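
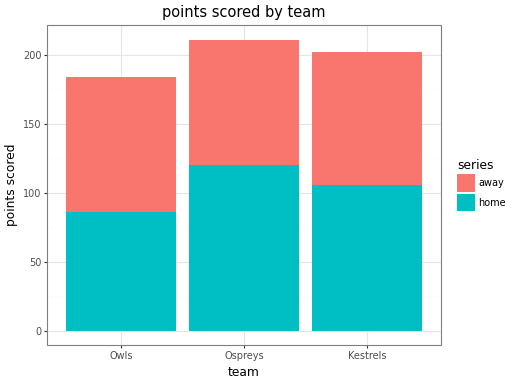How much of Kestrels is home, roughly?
≈ 100

home top ≈ 100, bottom ≈ 0; segment ≈ 100.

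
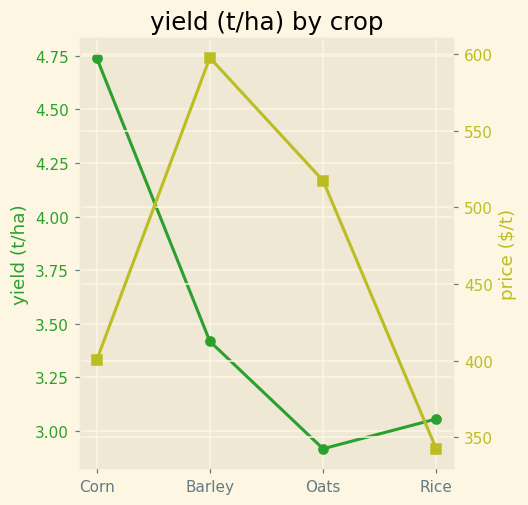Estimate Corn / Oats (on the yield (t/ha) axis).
Corn ≈ 4.8, Oats ≈ 3.0; 4.8/3.0 ≈ 1.6.

≈ 1.6×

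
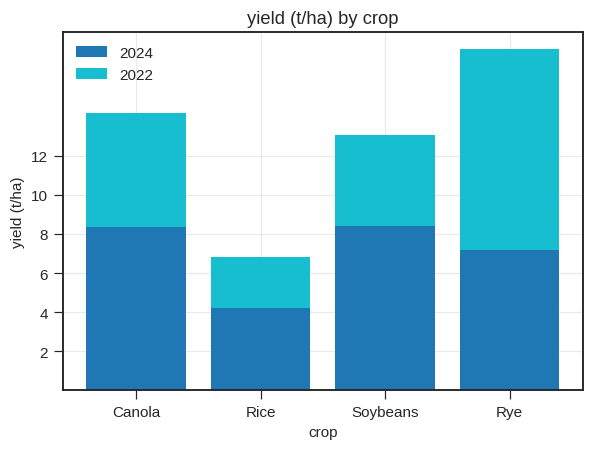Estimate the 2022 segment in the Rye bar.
≈ 10

2022 top ≈ 18, bottom ≈ 8; segment ≈ 10.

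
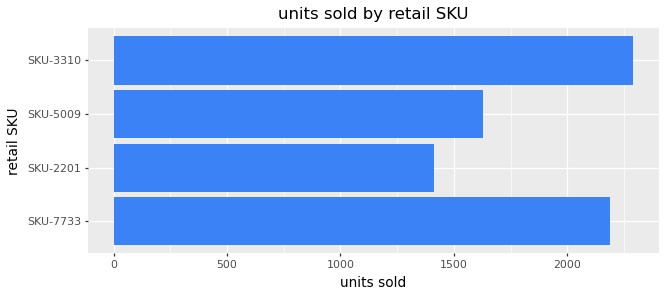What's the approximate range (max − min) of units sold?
≈ 800

Max SKU-3310 ≈ 2200, min SKU-2201 ≈ 1400; range ≈ 800.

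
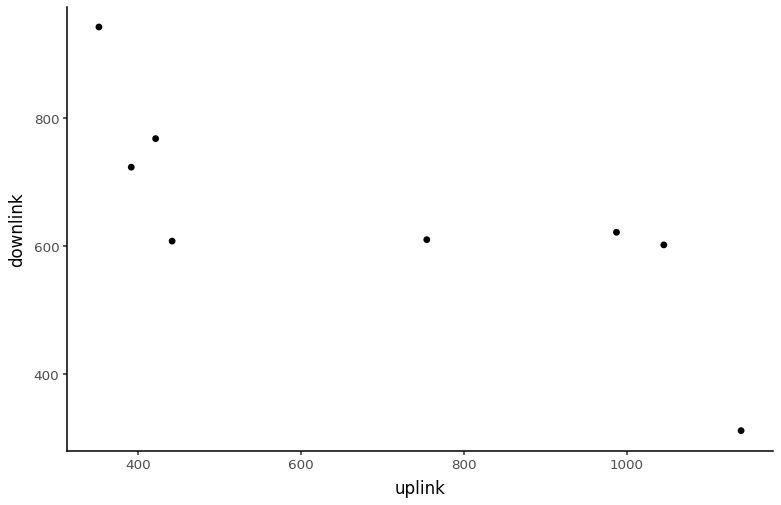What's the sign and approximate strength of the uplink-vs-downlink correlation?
Points are negatively correlated; strong (|r| ≈ 0.8).

negative, strong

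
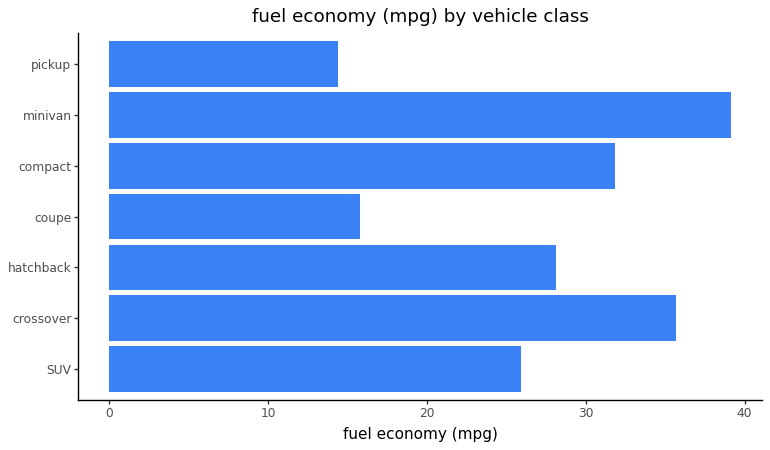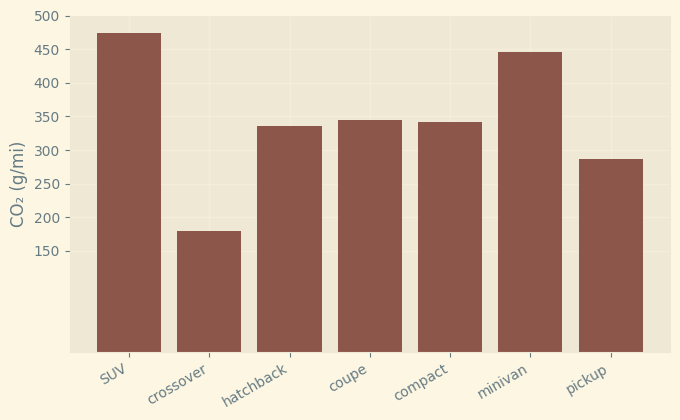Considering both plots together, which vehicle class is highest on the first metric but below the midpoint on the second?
crossover

Chart 2 median CO₂ (g/mi) ≈ 350; below-median vehicle classes: crossover, hatchback, pickup. Among those, crossover has the highest fuel economy (mpg) (≈ 35).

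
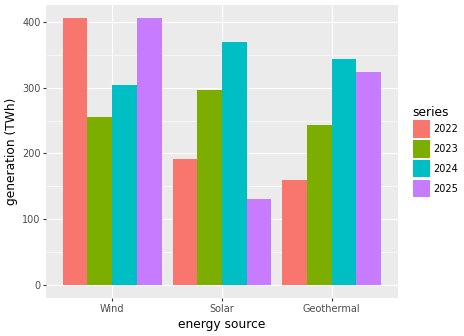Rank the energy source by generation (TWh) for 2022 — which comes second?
Top 3 for 2022: Wind ≈ 400, Solar ≈ 200, Geothermal ≈ 150.

Solar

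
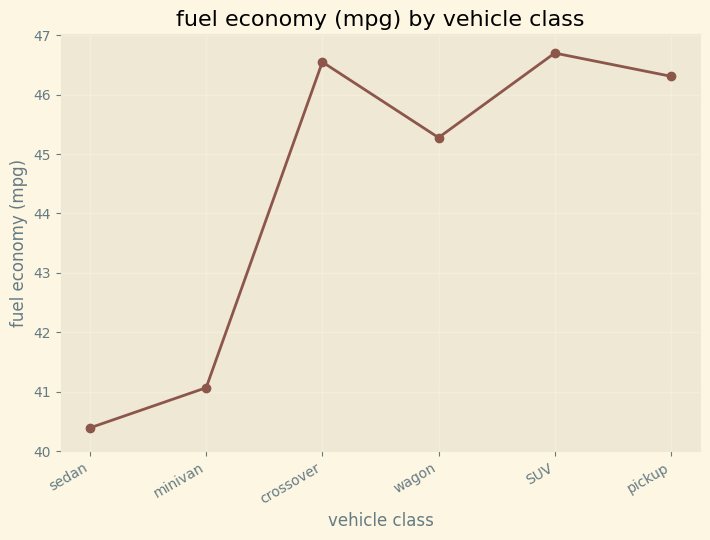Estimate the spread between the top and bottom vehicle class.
Max SUV ≈ 47, min sedan ≈ 40; range ≈ 7.

≈ 7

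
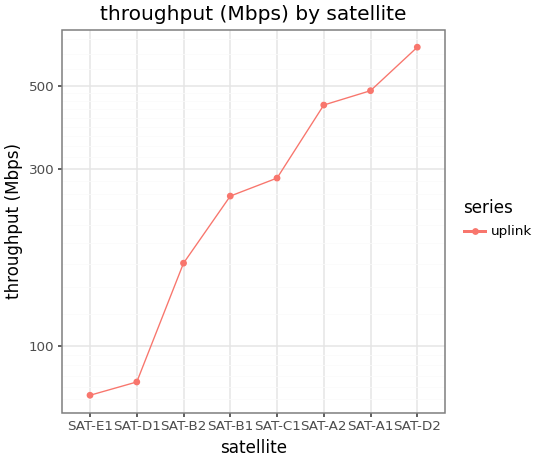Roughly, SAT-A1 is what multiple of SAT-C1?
≈ 1.67×

SAT-A1 ≈ 500, SAT-C1 ≈ 300; 500/300 ≈ 1.67.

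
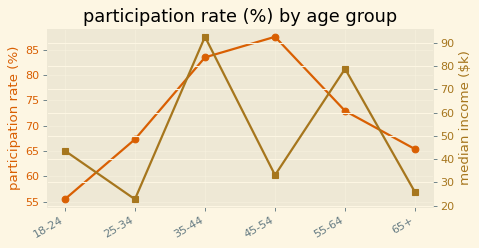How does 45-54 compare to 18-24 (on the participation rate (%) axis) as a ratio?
≈ 1.64×

45-54 ≈ 90, 18-24 ≈ 55; 90/55 ≈ 1.64.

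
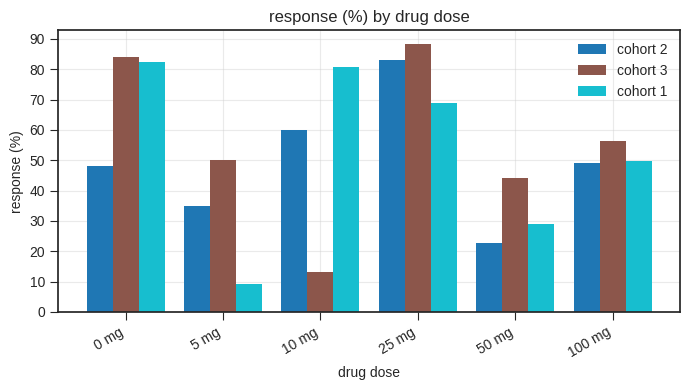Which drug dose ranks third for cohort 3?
Top 4 for cohort 3: 25 mg ≈ 90, 0 mg ≈ 80, 100 mg ≈ 60, 5 mg ≈ 50.

100 mg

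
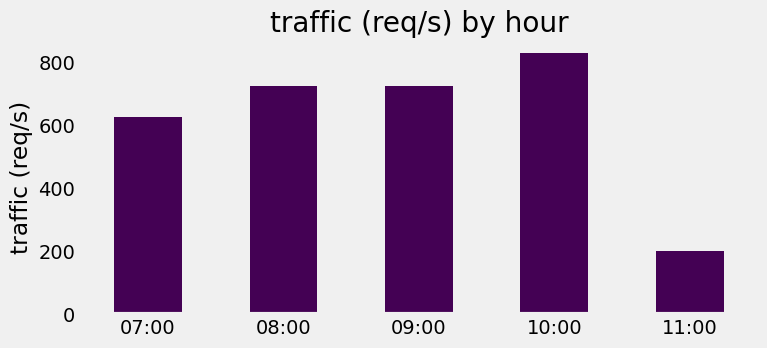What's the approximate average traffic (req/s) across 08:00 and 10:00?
(700 + 800) / 2 ≈ 750.

≈ 750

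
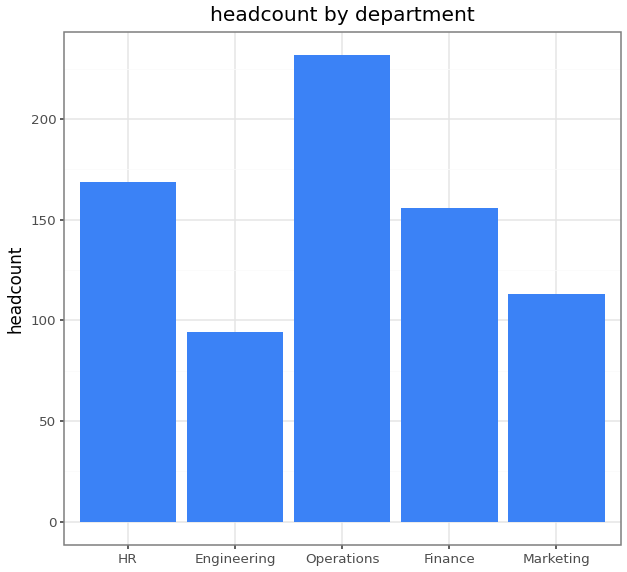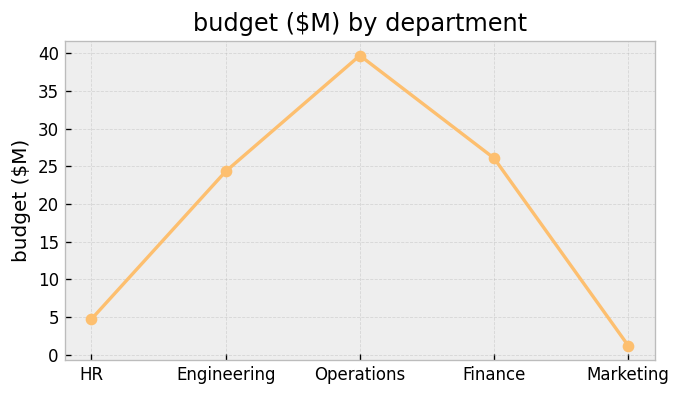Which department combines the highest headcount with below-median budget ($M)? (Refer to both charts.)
HR

Chart 2 median budget ($M) ≈ 25; below-median departments: HR, Marketing. Among those, HR has the highest headcount (≈ 175).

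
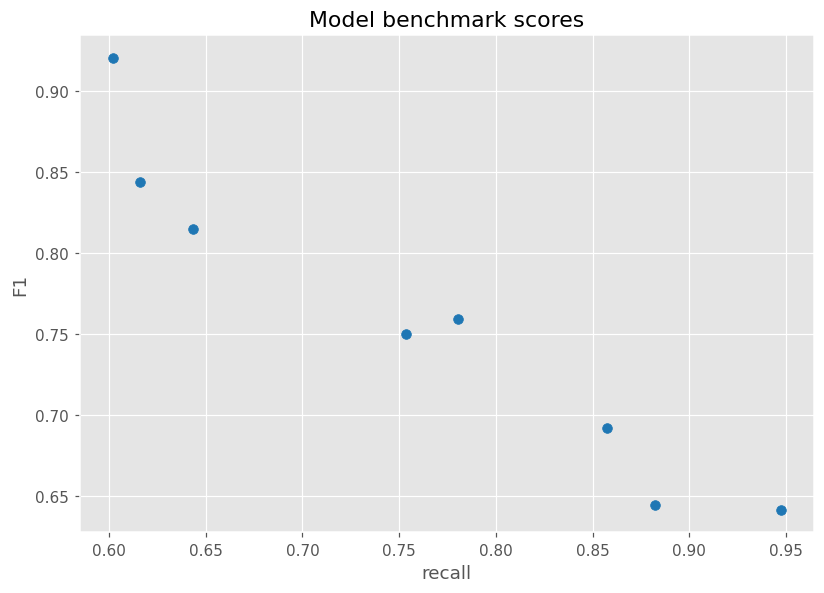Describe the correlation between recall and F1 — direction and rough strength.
negative, strong

Points are negatively correlated; strong (|r| ≈ 1.0).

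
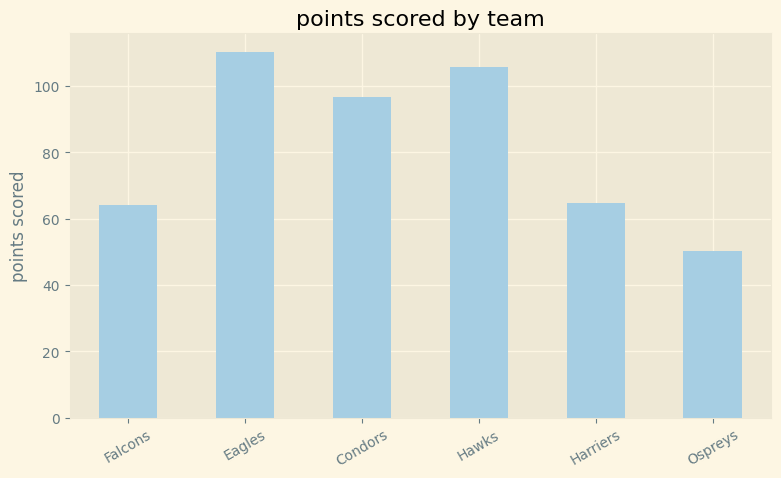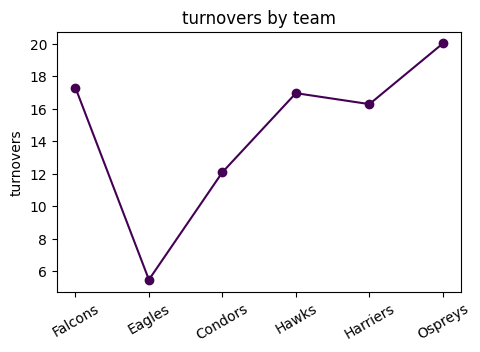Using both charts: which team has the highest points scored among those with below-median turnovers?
Eagles

Chart 2 median turnovers ≈ 16; below-median teams: Eagles, Condors, Harriers. Among those, Eagles has the highest points scored (≈ 120).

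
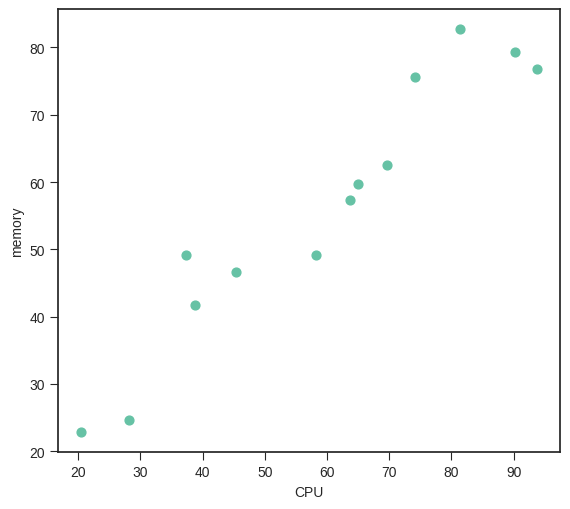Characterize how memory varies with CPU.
positive, strong

Points are positively correlated; strong (|r| ≈ 1.0).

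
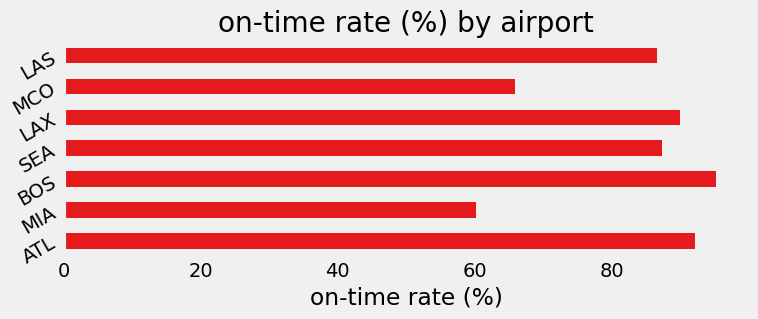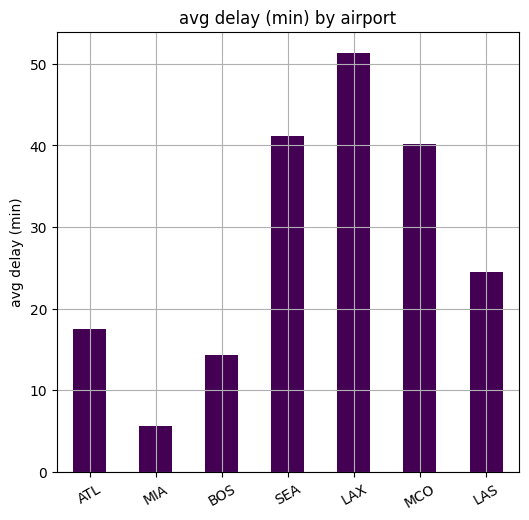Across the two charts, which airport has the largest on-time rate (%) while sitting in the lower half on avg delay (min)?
Chart 2 median avg delay (min) ≈ 25; below-median airports: ATL, MIA, BOS. Among those, BOS has the highest on-time rate (%) (≈ 100).

BOS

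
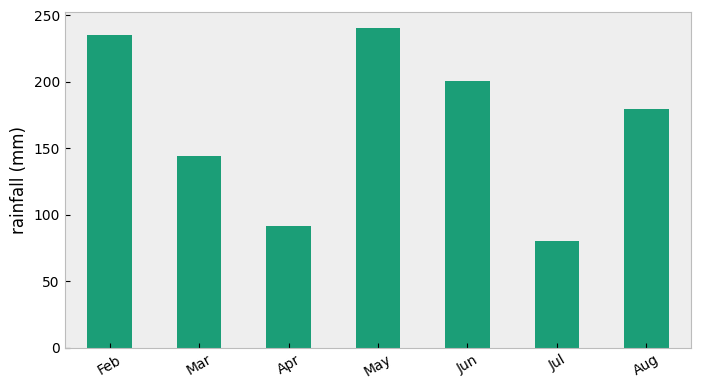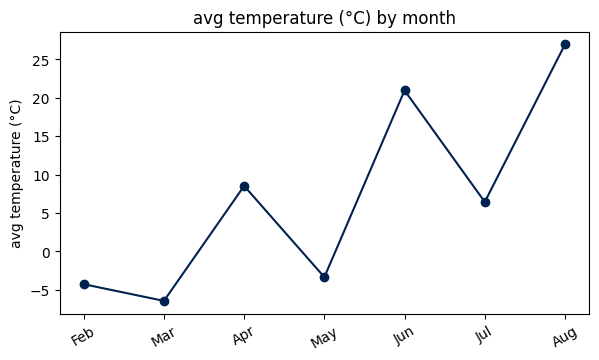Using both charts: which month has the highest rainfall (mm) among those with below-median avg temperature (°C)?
May

Chart 2 median avg temperature (°C) ≈ 5; below-median months: Feb, Mar, May. Among those, May has the highest rainfall (mm) (≈ 250).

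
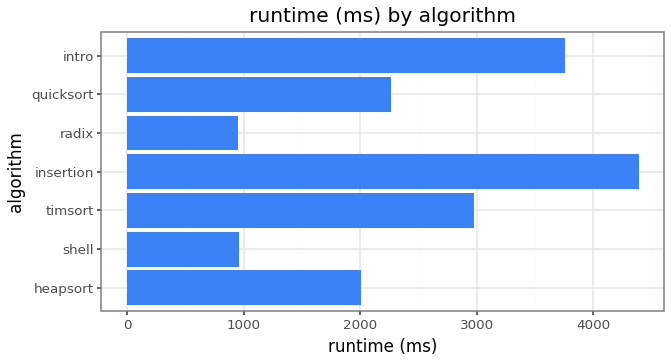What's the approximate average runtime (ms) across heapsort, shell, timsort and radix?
(2000 + 1000 + 3000 + 1000) / 4 ≈ 1750.

≈ 1750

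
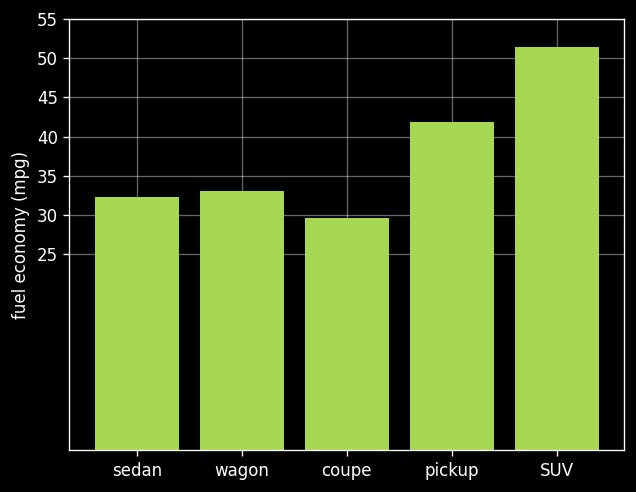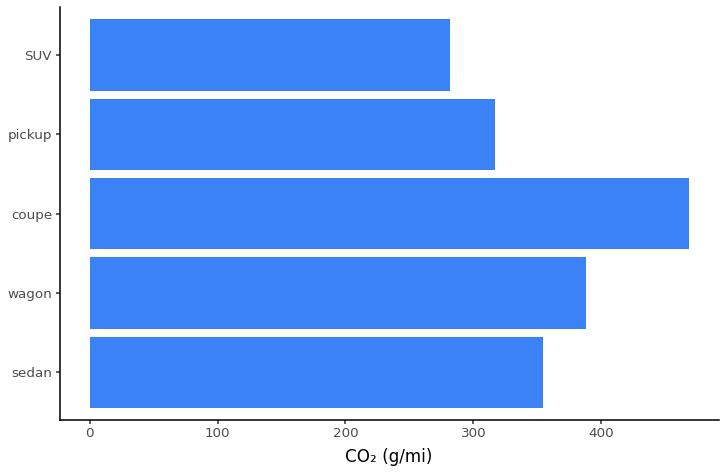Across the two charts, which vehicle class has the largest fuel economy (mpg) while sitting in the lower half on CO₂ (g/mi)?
SUV

Chart 2 median CO₂ (g/mi) ≈ 350; below-median vehicle classes: pickup, SUV. Among those, SUV has the highest fuel economy (mpg) (≈ 50).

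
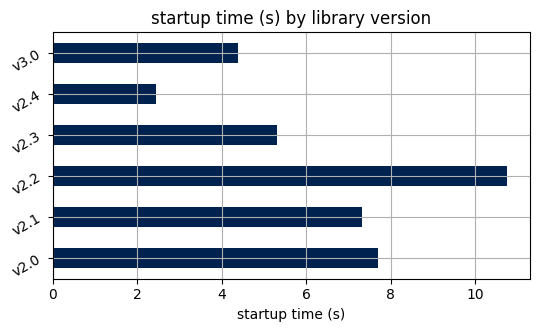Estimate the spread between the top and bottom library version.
Max v2.2 ≈ 11, min v2.4 ≈ 2; range ≈ 9.

≈ 9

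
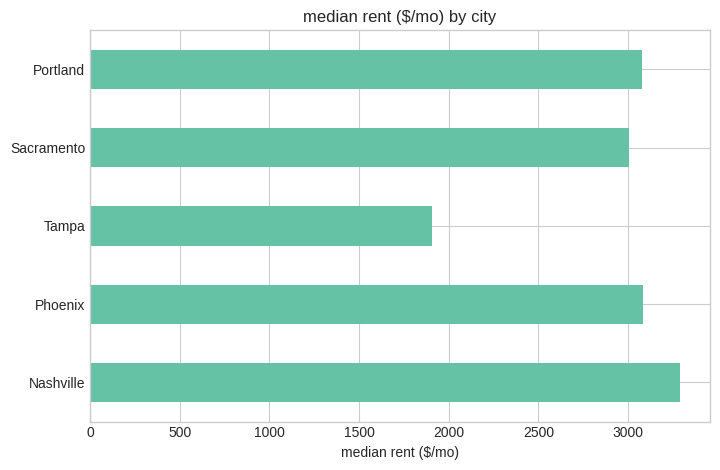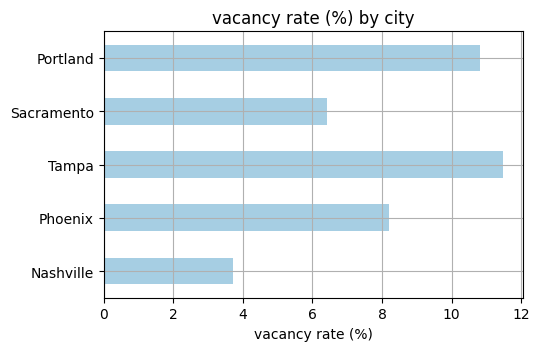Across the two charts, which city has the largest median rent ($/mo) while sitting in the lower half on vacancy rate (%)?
Chart 2 median vacancy rate (%) ≈ 8; below-median cities: Nashville, Sacramento. Among those, Nashville has the highest median rent ($/mo) (≈ 3500).

Nashville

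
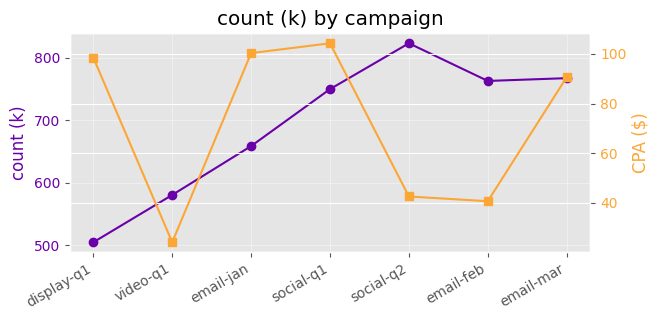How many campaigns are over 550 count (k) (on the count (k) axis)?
Above 550: video-q1, email-jan, social-q1, social-q2, email-feb, email-mar.

6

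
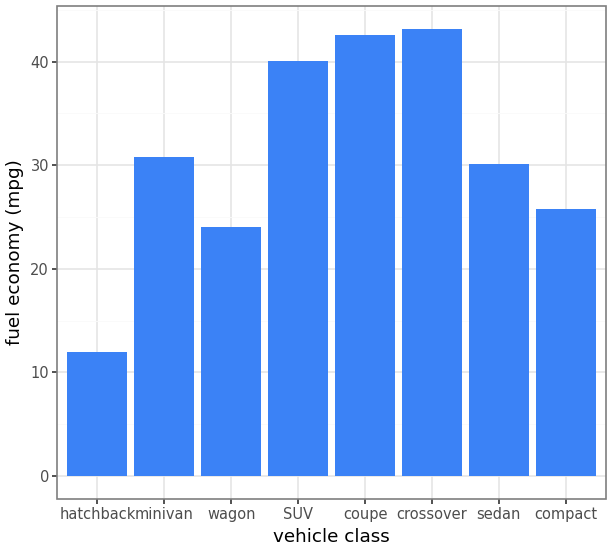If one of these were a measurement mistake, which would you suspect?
hatchback

hatchback ≈ 10; the rest sit between ≈ 25 and ≈ 45.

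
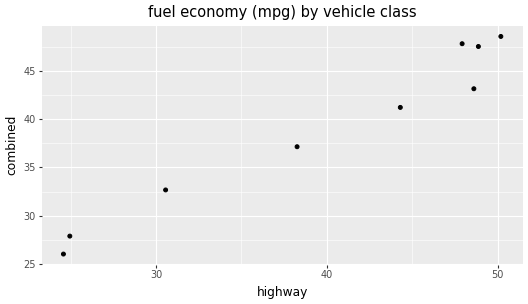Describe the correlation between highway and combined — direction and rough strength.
Points are positively correlated; strong (|r| ≈ 1.0).

positive, strong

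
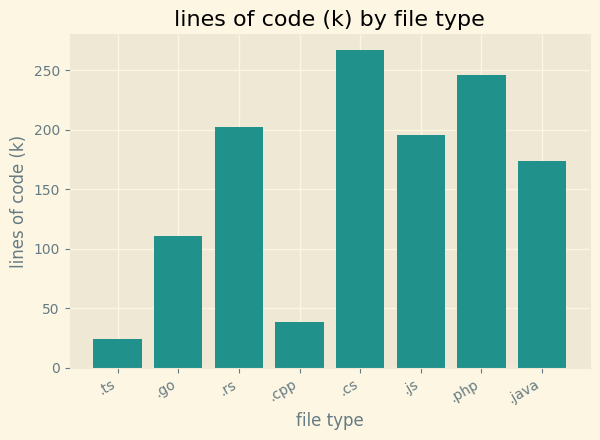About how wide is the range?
≈ 250

Max .cs ≈ 275, min .ts ≈ 25; range ≈ 250.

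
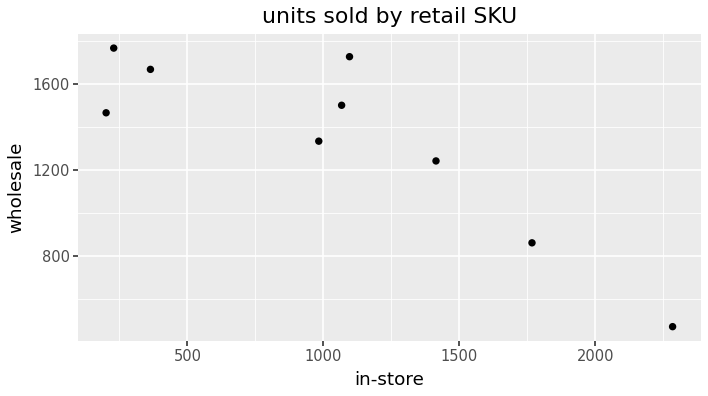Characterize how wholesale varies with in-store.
Points are negatively correlated; strong (|r| ≈ 0.9).

negative, strong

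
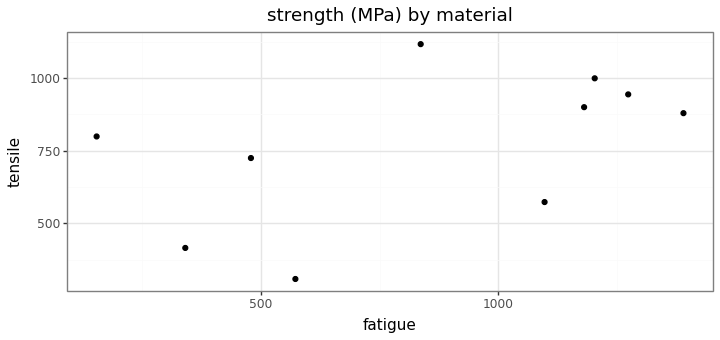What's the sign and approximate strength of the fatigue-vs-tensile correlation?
Points are positively correlated; moderate (|r| ≈ 0.5).

positive, moderate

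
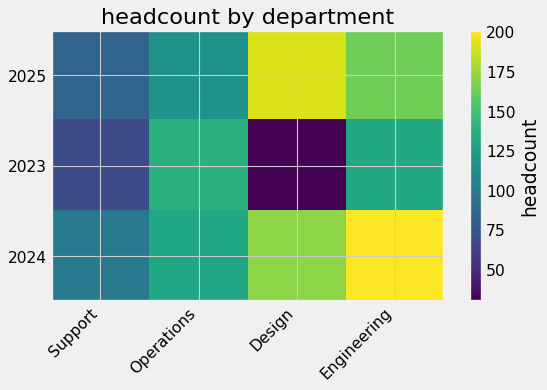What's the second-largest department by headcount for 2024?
Top 3 for 2024: Engineering ≈ 200, Design ≈ 180, Operations ≈ 140.

Design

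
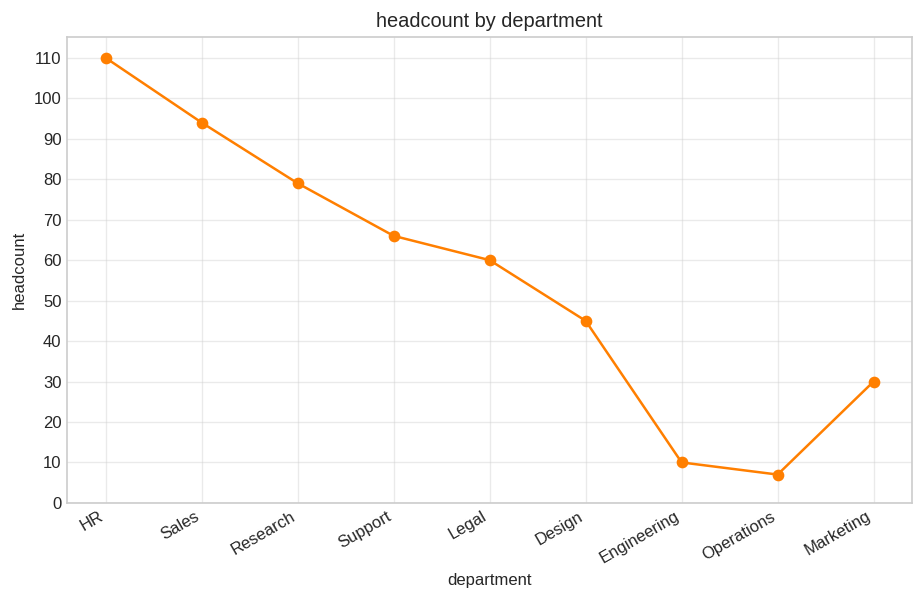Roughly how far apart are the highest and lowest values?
≈ 100

Max HR ≈ 110, min Operations ≈ 10; range ≈ 100.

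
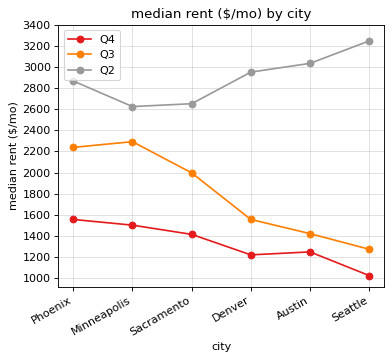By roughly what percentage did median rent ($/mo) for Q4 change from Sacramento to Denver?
Sacramento ≈ 1400, Denver ≈ 1200; (1200 − 1400) / 1400 ≈ -14.3%.

≈ -14.3%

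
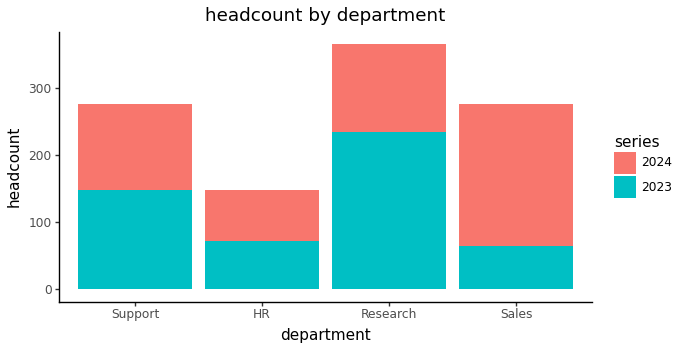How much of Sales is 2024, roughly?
2024 top ≈ 300, bottom ≈ 50; segment ≈ 250.

≈ 250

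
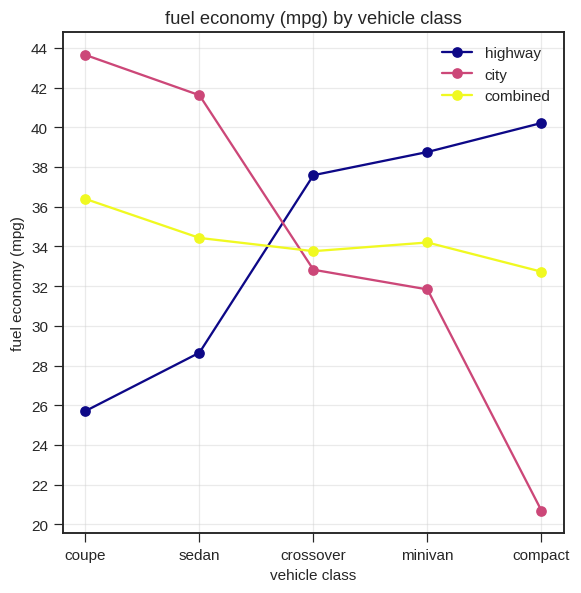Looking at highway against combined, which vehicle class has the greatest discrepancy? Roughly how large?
coupe: highway ≈ 26, combined ≈ 36 → gap ≈ 10. Next-largest (compact) is only ≈ 8.

coupe, ≈ 10 mpg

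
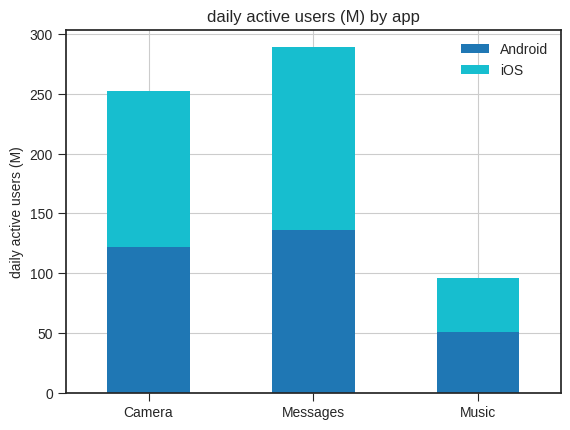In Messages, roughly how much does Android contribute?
≈ 125

Android top ≈ 125, bottom ≈ 0; segment ≈ 125.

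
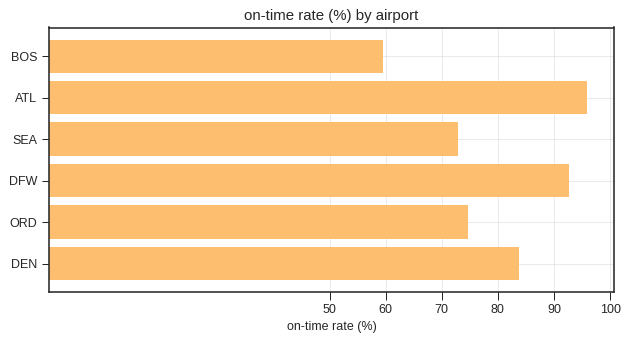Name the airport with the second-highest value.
Top 3: ATL ≈ 100, DFW ≈ 90, DEN ≈ 80.

DFW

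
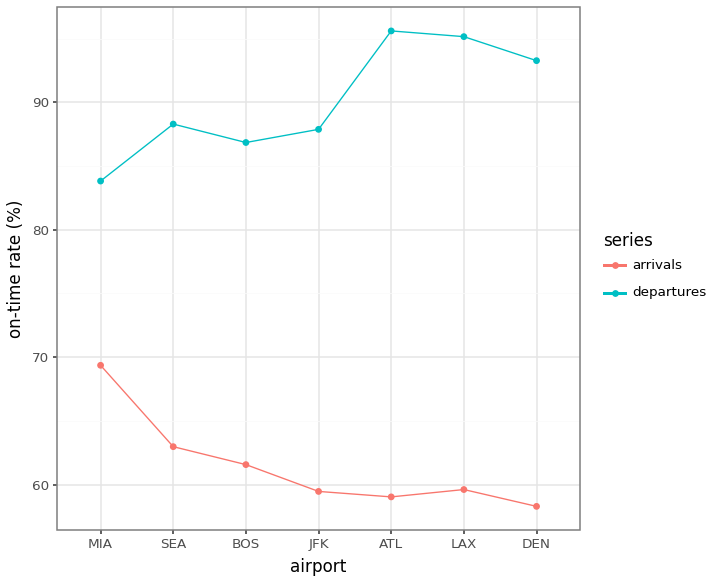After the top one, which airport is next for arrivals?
SEA

Top 3 for arrivals: MIA ≈ 70, SEA ≈ 65, BOS ≈ 60.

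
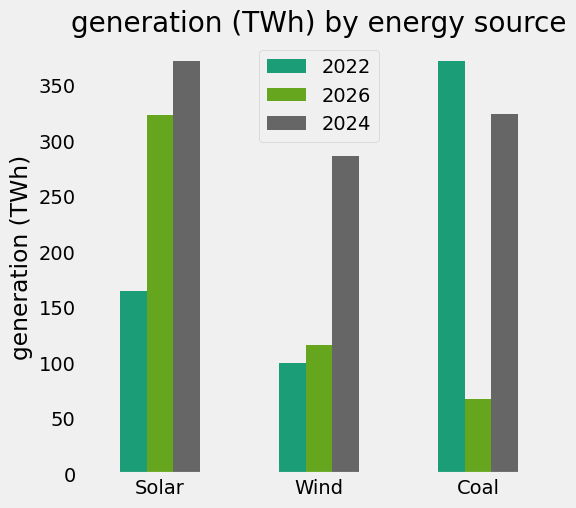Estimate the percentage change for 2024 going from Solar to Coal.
Solar ≈ 350, Coal ≈ 300; (300 − 350) / 350 ≈ -14.3%.

≈ -14.3%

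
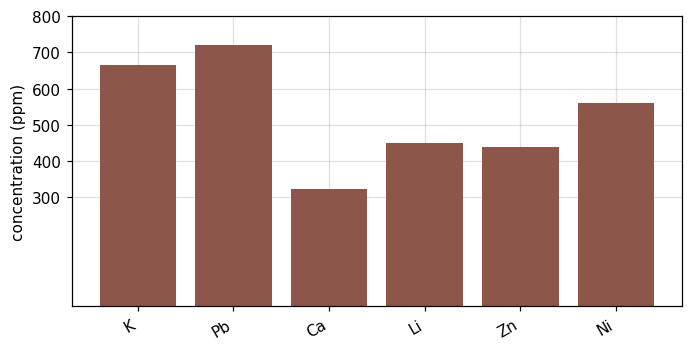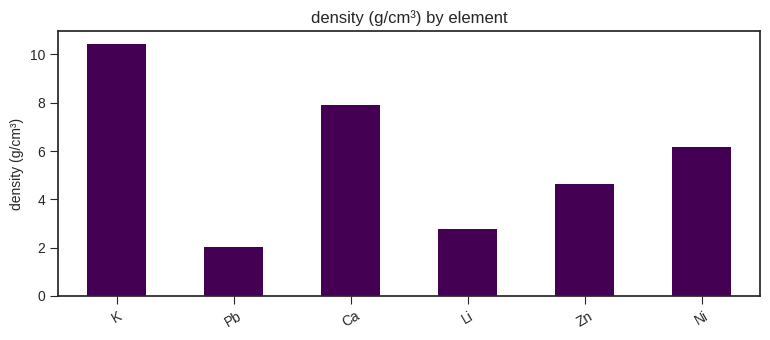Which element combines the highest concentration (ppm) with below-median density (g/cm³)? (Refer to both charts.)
Chart 2 median density (g/cm³) ≈ 5; below-median elements: Pb, Li, Zn. Among those, Pb has the highest concentration (ppm) (≈ 700).

Pb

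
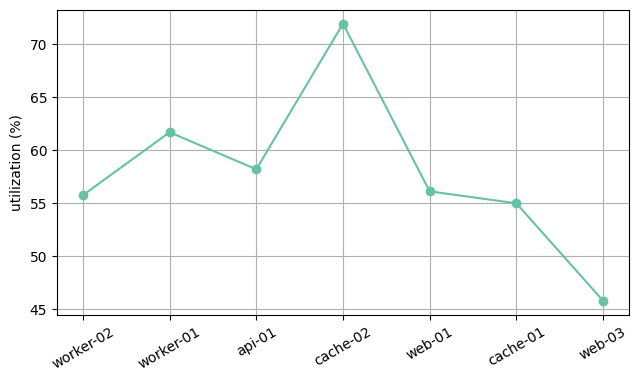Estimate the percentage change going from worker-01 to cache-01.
worker-01 ≈ 60, cache-01 ≈ 55; (55 − 60) / 60 ≈ -8.3%.

≈ -8.3%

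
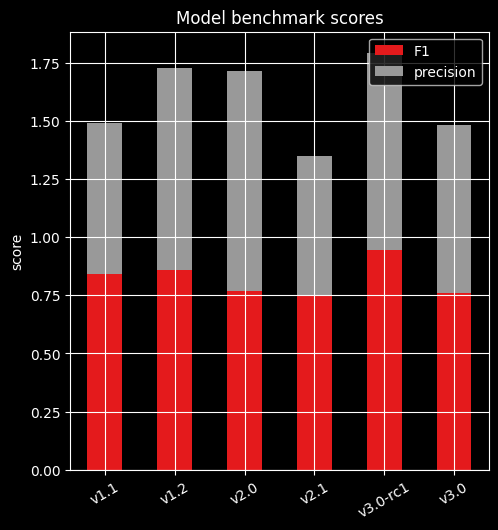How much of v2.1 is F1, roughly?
F1 top ≈ 0.8, bottom ≈ 0.0; segment ≈ 0.8.

≈ 0.8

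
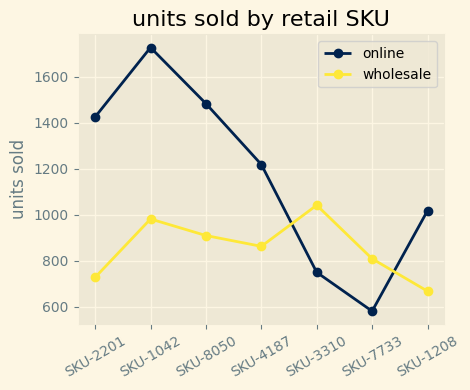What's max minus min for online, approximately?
≈ 1100

Max SKU-1042 ≈ 1700, min SKU-7733 ≈ 600; range ≈ 1100.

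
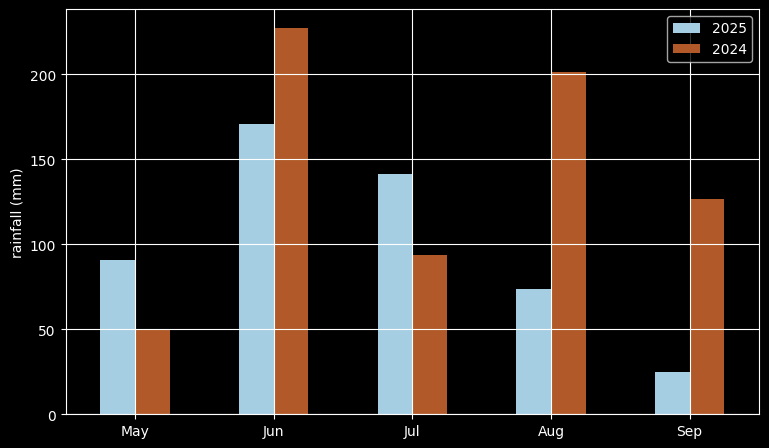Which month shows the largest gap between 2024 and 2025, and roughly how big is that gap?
Aug, ≈ 120 mm

Aug: 2024 ≈ 200, 2025 ≈ 80 → gap ≈ 120. Next-largest (Sep) is only ≈ 100.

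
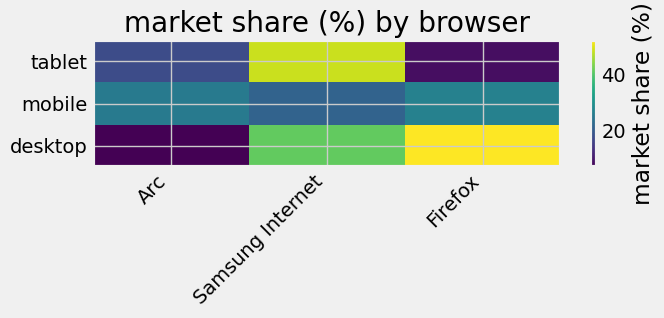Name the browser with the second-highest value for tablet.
Arc

Top 3 for tablet: Samsung Internet ≈ 50, Arc ≈ 20, Firefox ≈ 10.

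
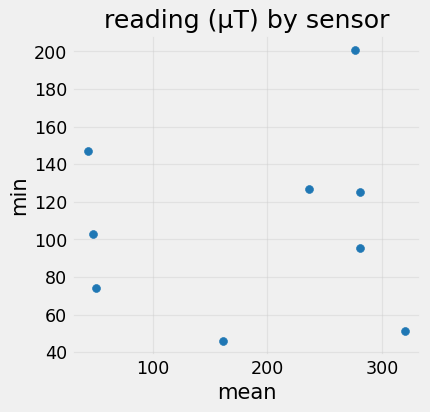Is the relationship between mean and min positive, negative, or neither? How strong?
no clear correlation

Points are roughly uncorrelated; weak (|r| ≈ 0.1).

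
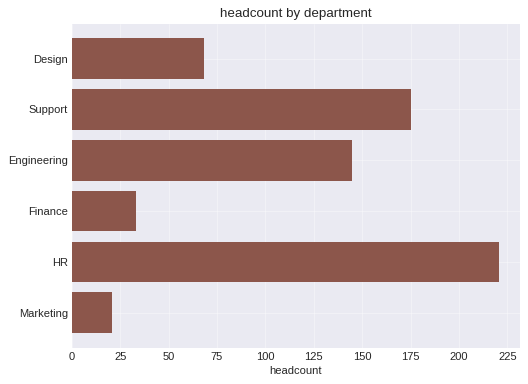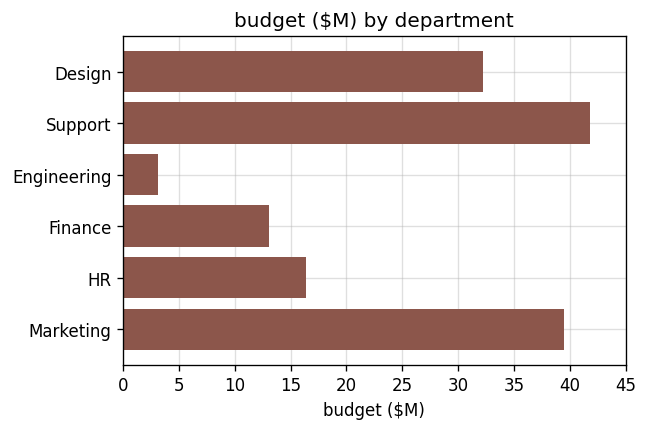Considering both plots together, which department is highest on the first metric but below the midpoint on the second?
HR

Chart 2 median budget ($M) ≈ 25; below-median departments: Engineering, Finance, HR. Among those, HR has the highest headcount (≈ 225).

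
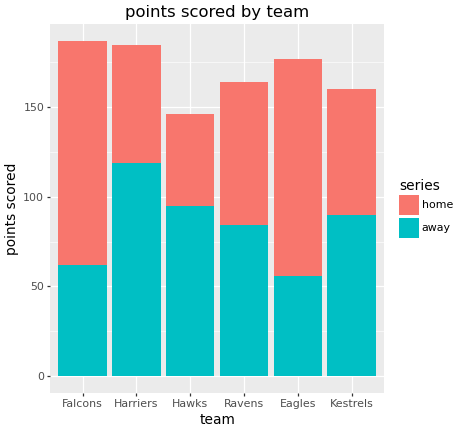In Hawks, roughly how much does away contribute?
≈ 100

away top ≈ 100, bottom ≈ 0; segment ≈ 100.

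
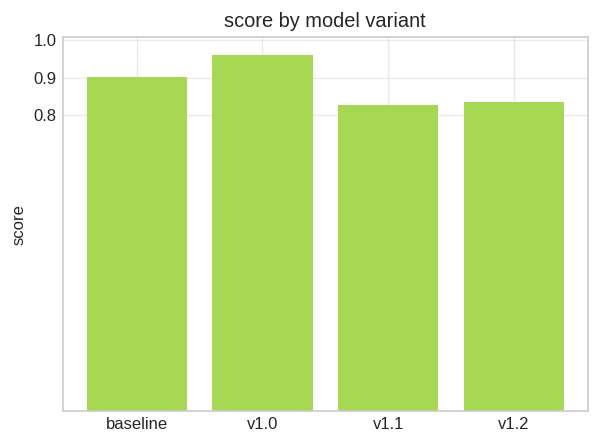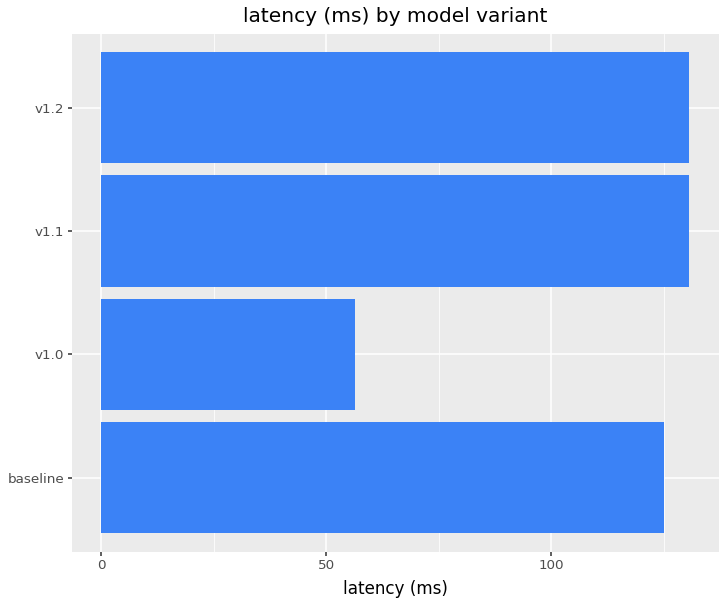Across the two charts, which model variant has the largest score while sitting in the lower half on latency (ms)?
v1.0

Chart 2 median latency (ms) ≈ 120; below-median model variants: baseline, v1.0. Among those, v1.0 has the highest score (≈ 1).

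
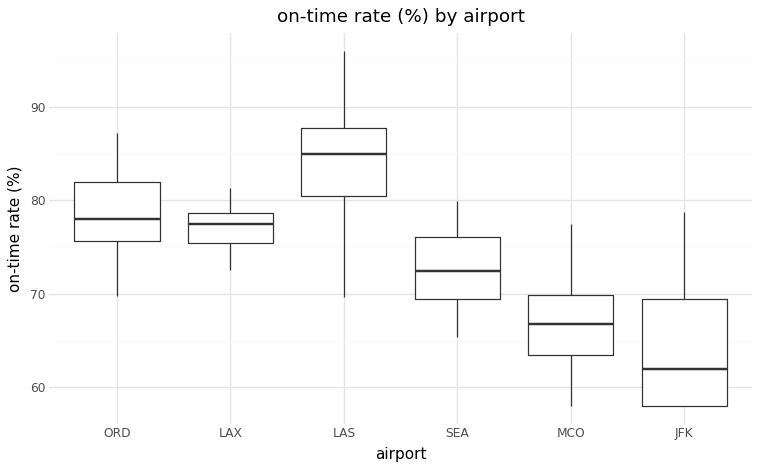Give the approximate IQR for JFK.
Q3 ≈ 70, Q1 ≈ 58; IQR ≈ 12.

≈ 12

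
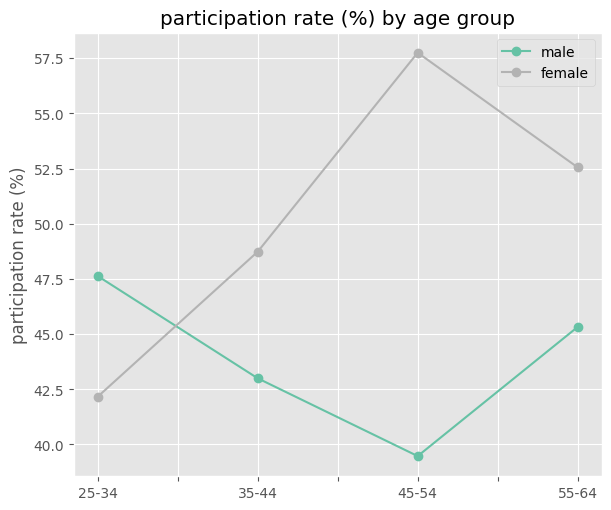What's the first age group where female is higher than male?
35-44

25-34: female ≈ 42 vs male ≈ 48 (not yet); 35-44: female ≈ 48 vs male ≈ 42 (first crossover).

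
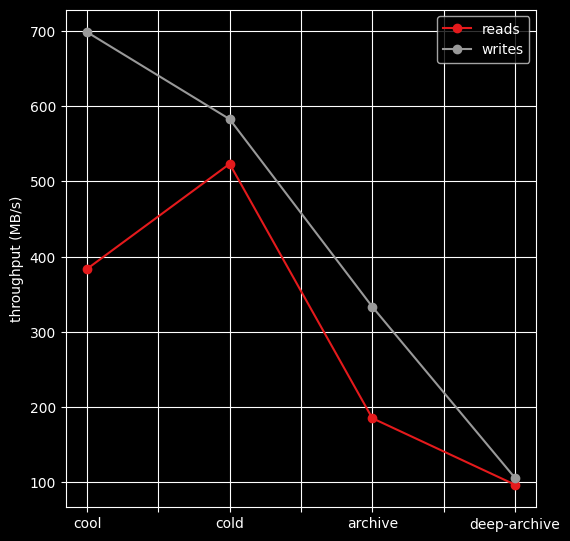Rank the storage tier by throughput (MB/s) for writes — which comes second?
cold

Top 3 for writes: cool ≈ 700, cold ≈ 600, archive ≈ 300.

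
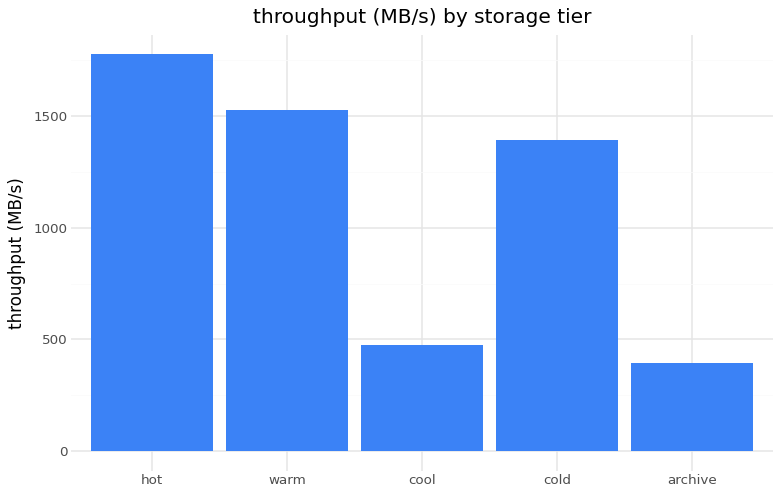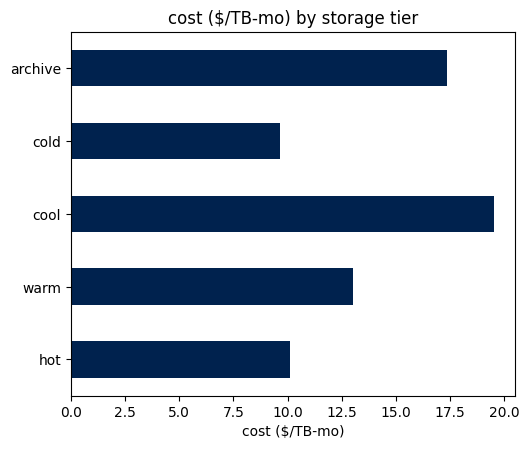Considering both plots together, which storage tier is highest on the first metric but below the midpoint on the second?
Chart 2 median cost ($/TB-mo) ≈ 14; below-median storage tiers: hot, cold. Among those, hot has the highest throughput (MB/s) (≈ 1800).

hot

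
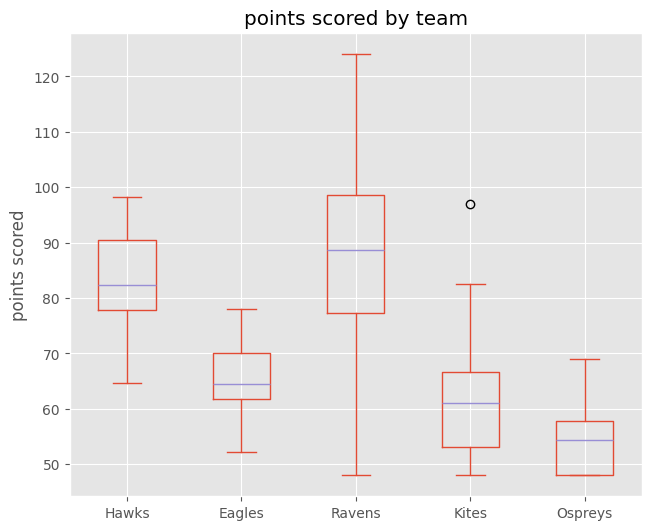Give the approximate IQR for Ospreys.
Q3 ≈ 60, Q1 ≈ 50; IQR ≈ 10.

≈ 10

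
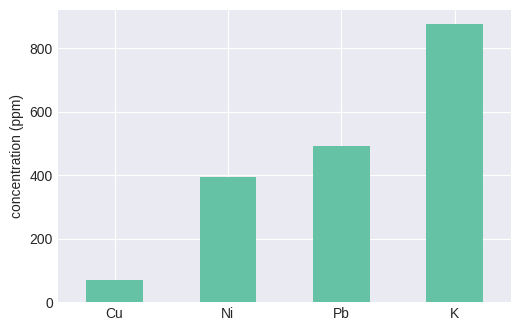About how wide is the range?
Max K ≈ 900, min Cu ≈ 100; range ≈ 800.

≈ 800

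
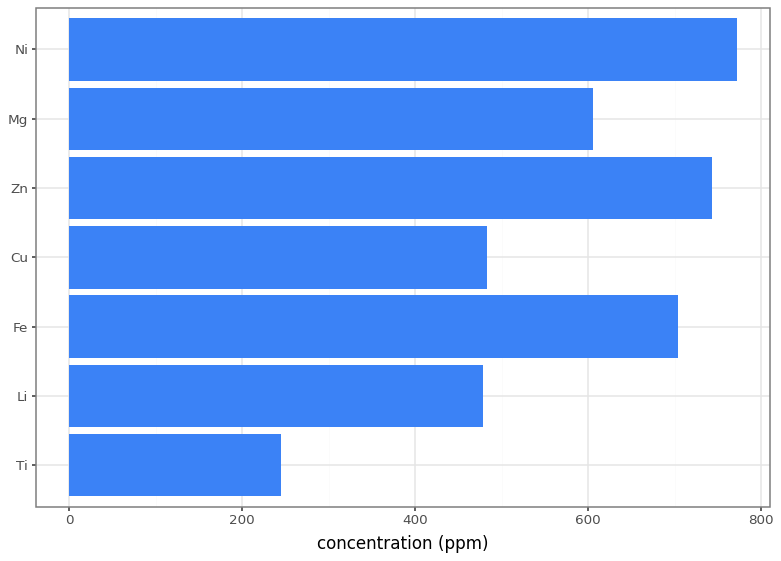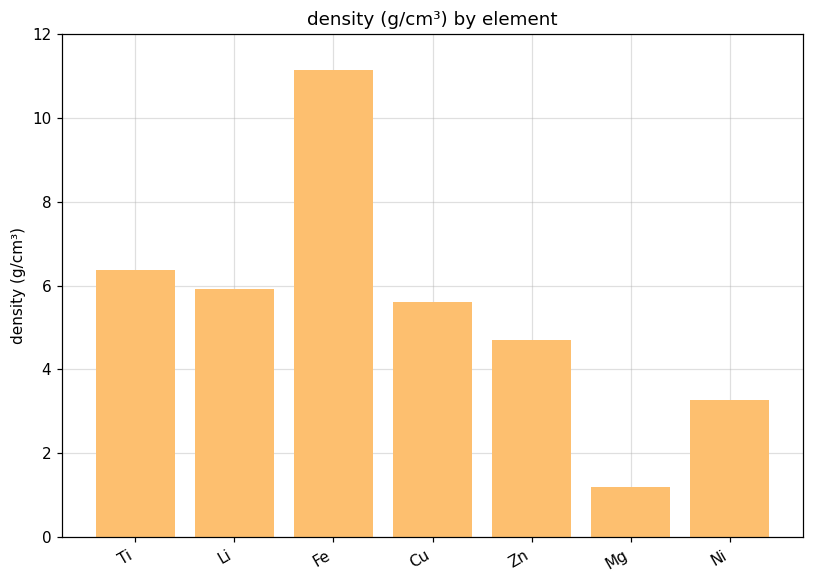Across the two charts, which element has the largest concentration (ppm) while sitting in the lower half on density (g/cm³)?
Ni

Chart 2 median density (g/cm³) ≈ 6; below-median elements: Zn, Mg, Ni. Among those, Ni has the highest concentration (ppm) (≈ 800).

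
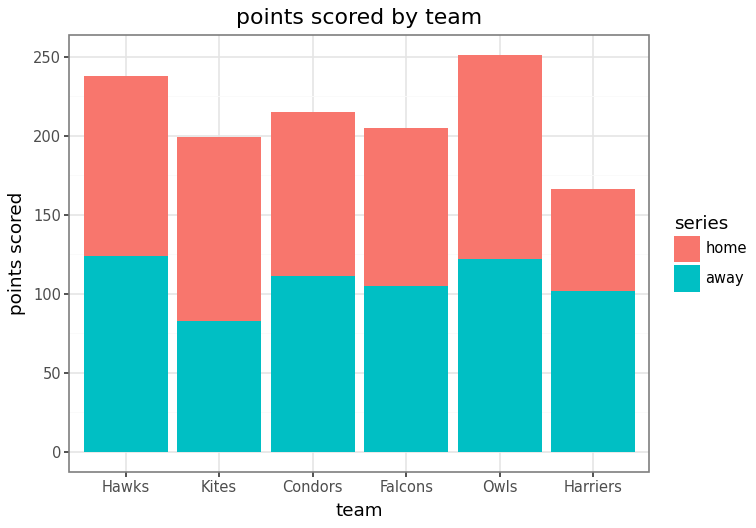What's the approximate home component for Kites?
≈ 125

home top ≈ 200, bottom ≈ 75; segment ≈ 125.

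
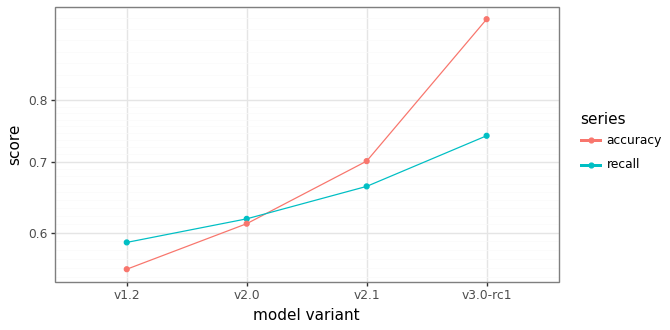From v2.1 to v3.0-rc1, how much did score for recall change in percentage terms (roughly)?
≈ +15.4%

v2.1 ≈ 0.65, v3.0-rc1 ≈ 0.75; (0.75 − 0.65) / 0.65 ≈ +15.4%.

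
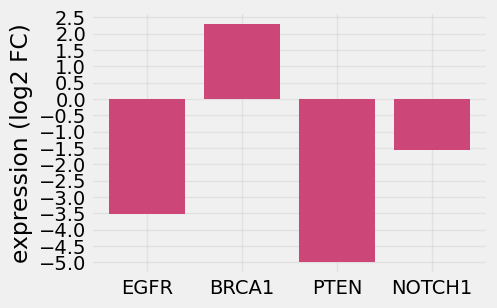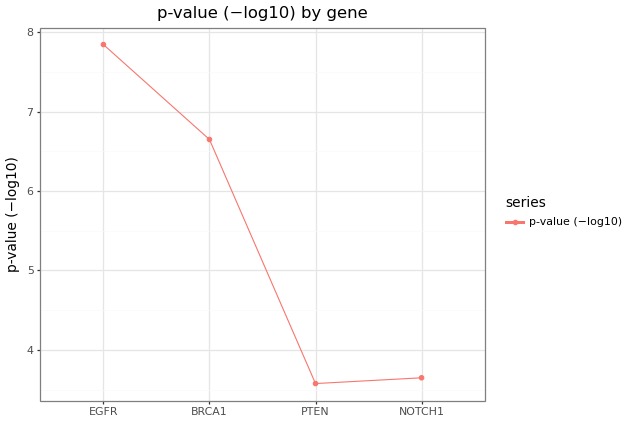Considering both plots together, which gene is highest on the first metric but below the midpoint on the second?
NOTCH1

Chart 2 median p-value (−log10) ≈ 5; below-median genes: PTEN, NOTCH1. Among those, NOTCH1 has the highest expression (log2 FC) (≈ -1.5).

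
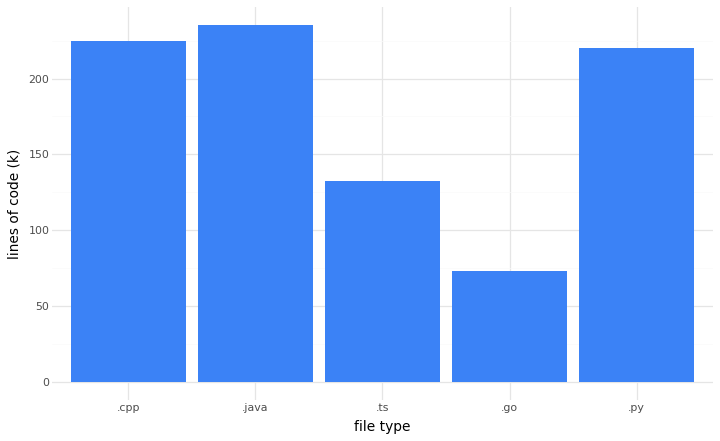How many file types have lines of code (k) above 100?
Above 100: .cpp, .java, .ts, .py.

4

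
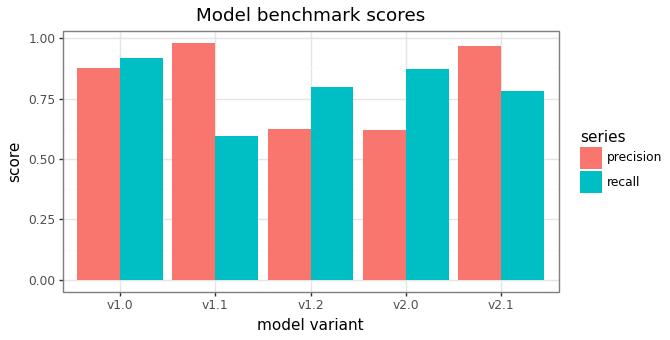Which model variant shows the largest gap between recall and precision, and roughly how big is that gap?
v1.1, ≈ 0.4

v1.1: recall ≈ 0.6, precision ≈ 1.0 → gap ≈ 0.4. Next-largest (v2.0) is only ≈ 0.3.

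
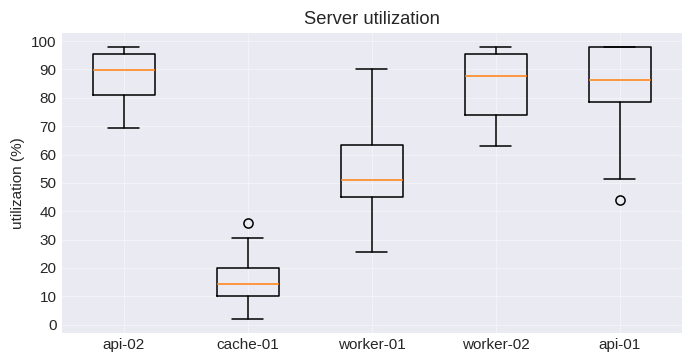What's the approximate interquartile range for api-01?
≈ 20

Q3 ≈ 100, Q1 ≈ 80; IQR ≈ 20.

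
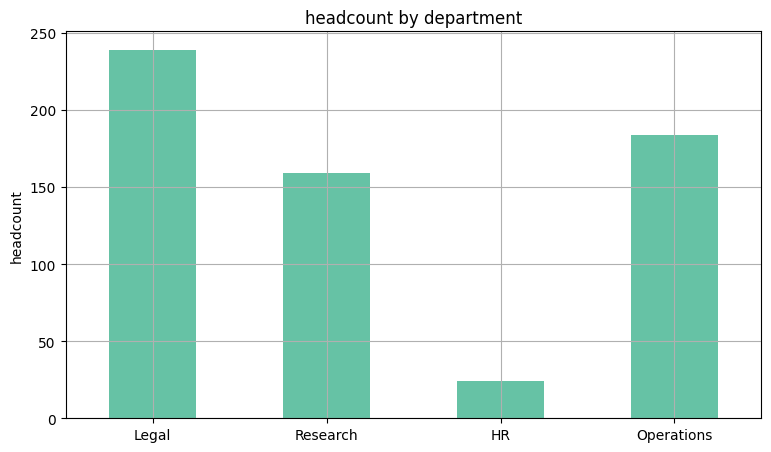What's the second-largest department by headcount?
Top 3: Legal ≈ 240, Operations ≈ 180, Research ≈ 160.

Operations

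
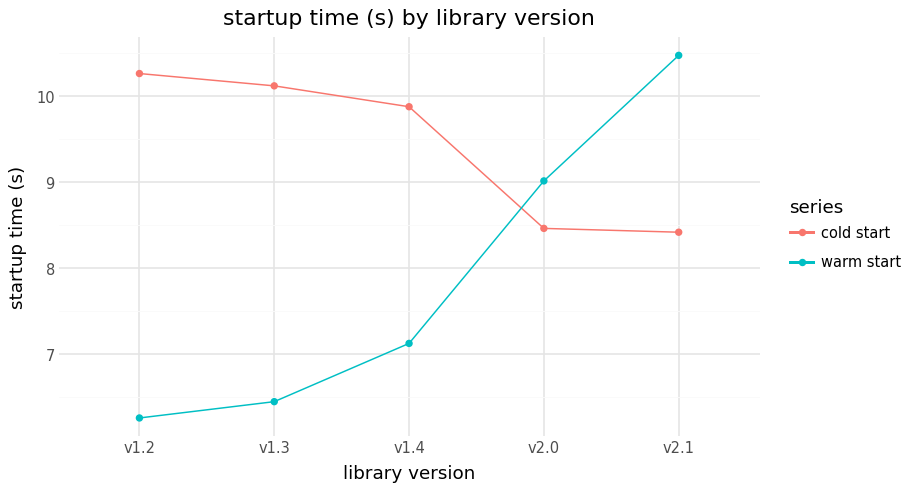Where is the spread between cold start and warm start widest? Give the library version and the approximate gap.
v1.2, ≈ 4.0 s

v1.2: cold start ≈ 10.5, warm start ≈ 6.5 → gap ≈ 4.0. Next-largest (v1.3) is only ≈ 3.5.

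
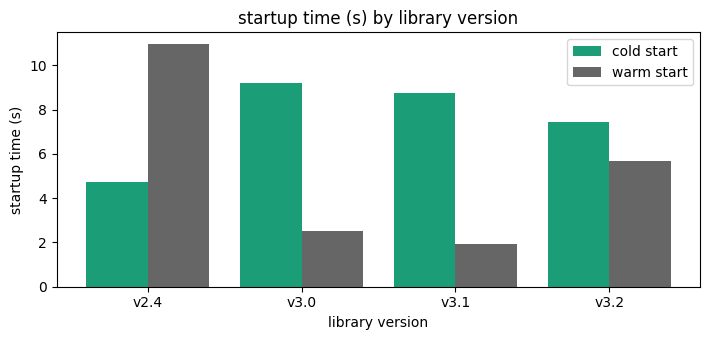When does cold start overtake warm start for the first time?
v3.0

v2.4: cold start ≈ 5 vs warm start ≈ 11 (not yet); v3.0: cold start ≈ 9 vs warm start ≈ 3 (first crossover).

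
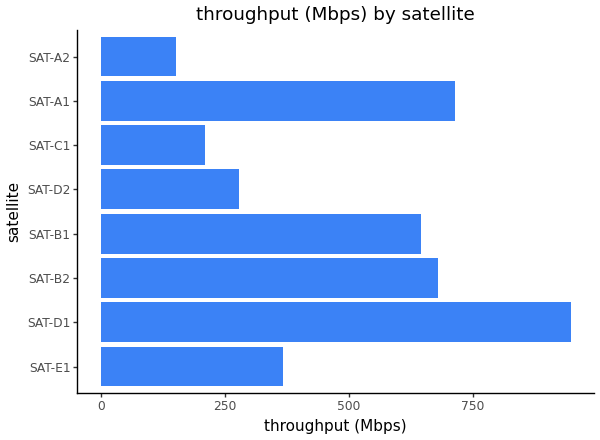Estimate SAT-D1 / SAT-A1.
≈ 1.29×

SAT-D1 ≈ 900, SAT-A1 ≈ 700; 900/700 ≈ 1.29.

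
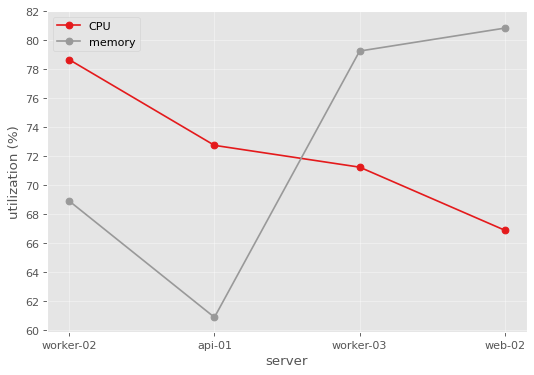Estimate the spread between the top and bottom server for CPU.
≈ 12

Max worker-02 ≈ 78, min web-02 ≈ 66; range ≈ 12.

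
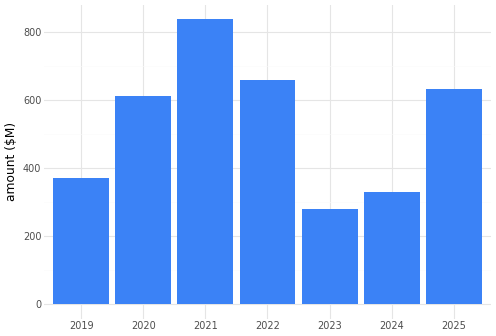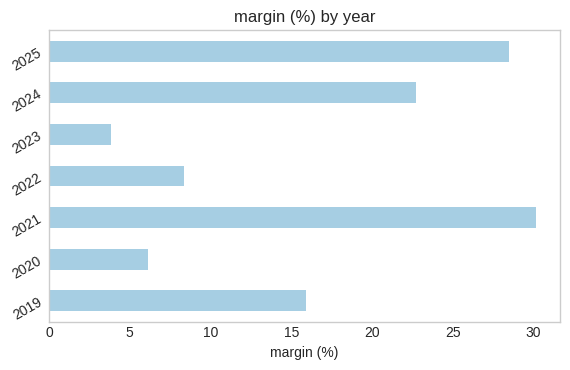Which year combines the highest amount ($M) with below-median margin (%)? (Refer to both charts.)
Chart 2 median margin (%) ≈ 15; below-median years: 2020, 2022, 2023. Among those, 2022 has the highest amount ($M) (≈ 700).

2022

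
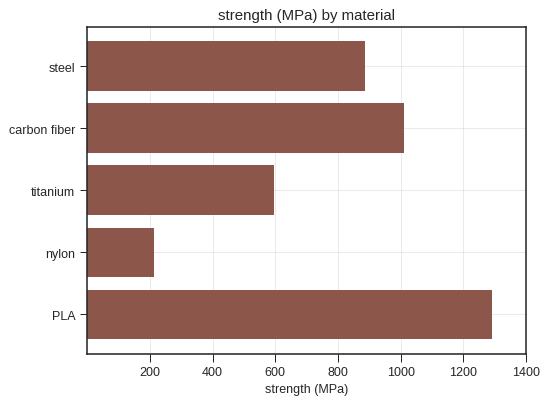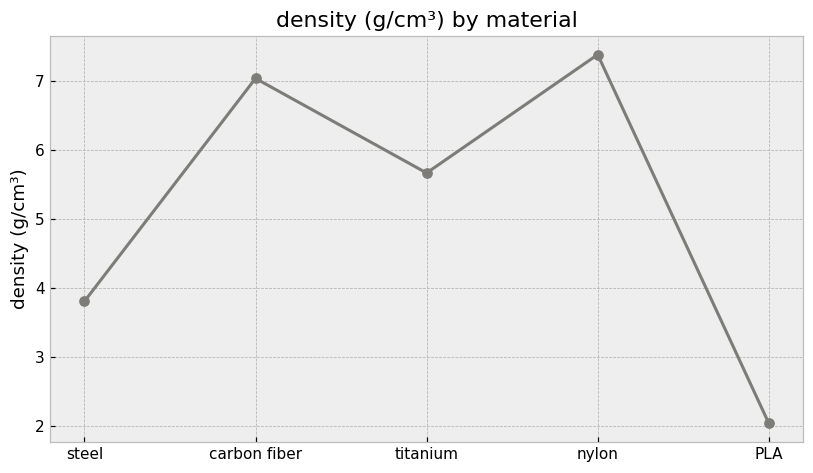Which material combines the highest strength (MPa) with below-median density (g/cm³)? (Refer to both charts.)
PLA

Chart 2 median density (g/cm³) ≈ 6; below-median materials: steel, PLA. Among those, PLA has the highest strength (MPa) (≈ 1200).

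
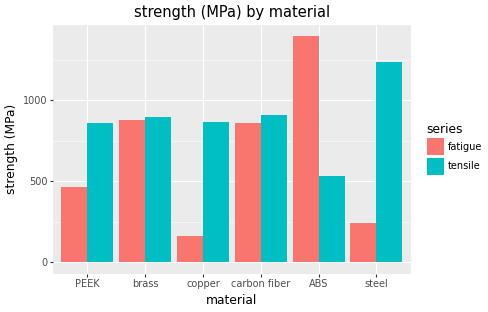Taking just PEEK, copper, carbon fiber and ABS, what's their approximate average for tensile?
≈ 800

(800 + 800 + 1000 + 600) / 4 ≈ 800.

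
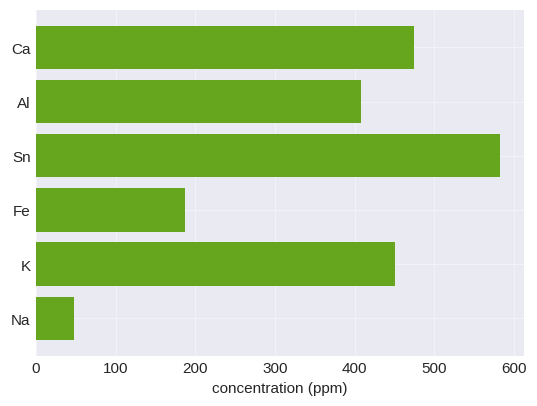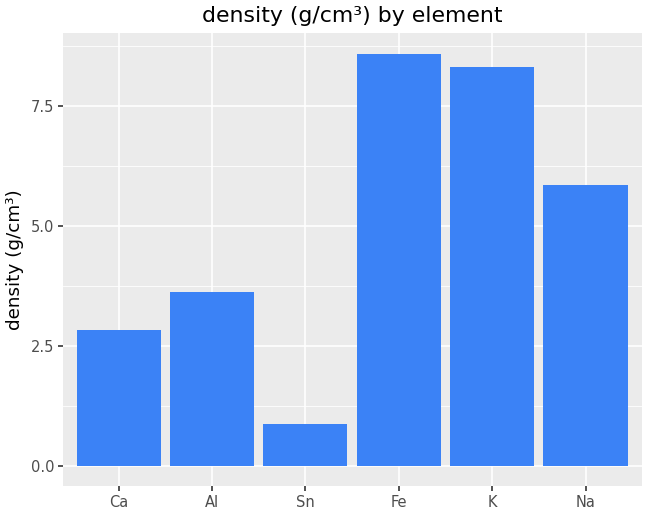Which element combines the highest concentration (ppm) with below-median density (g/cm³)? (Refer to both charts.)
Chart 2 median density (g/cm³) ≈ 5; below-median elements: Ca, Al, Sn. Among those, Sn has the highest concentration (ppm) (≈ 600).

Sn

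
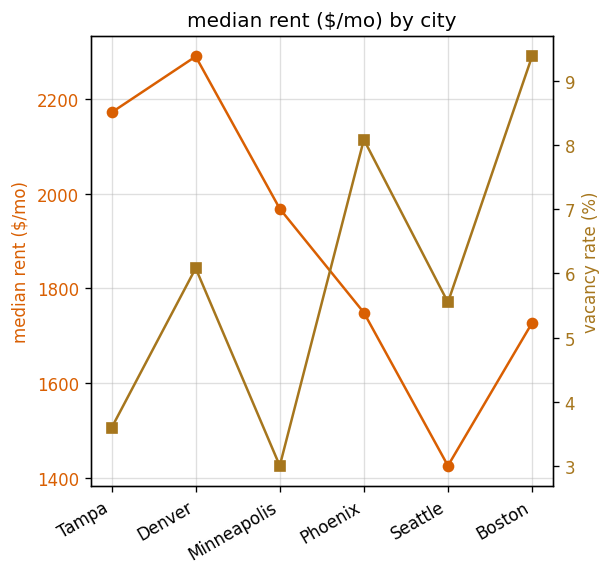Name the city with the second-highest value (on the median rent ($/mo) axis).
Tampa

Top 3 (on the median rent ($/mo) axis): Denver ≈ 2300, Tampa ≈ 2200, Minneapolis ≈ 2000.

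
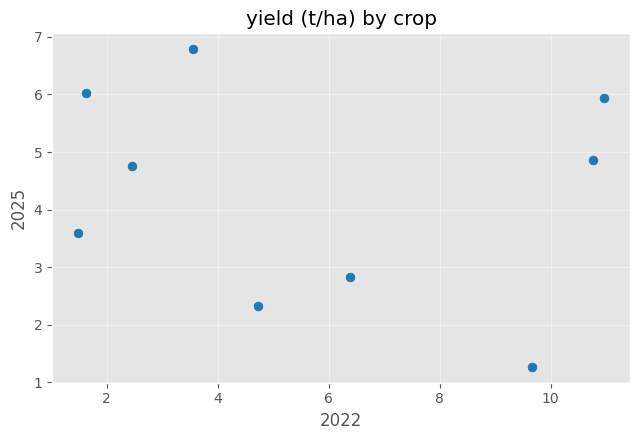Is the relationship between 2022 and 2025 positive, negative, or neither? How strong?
Points are roughly uncorrelated; weak (|r| ≈ 0.2).

no clear correlation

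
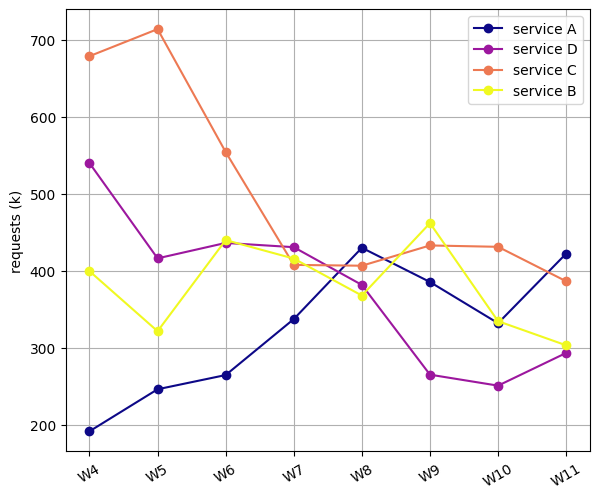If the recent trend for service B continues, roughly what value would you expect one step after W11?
Last three: 450, 350, 300 → slope ≈ -75/step → next ≈ 225.

≈ 225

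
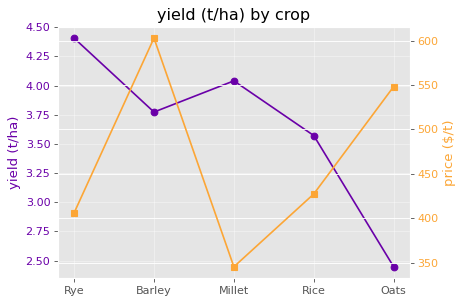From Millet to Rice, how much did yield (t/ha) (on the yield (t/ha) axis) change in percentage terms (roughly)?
≈ -10%

Millet ≈ 4.0, Rice ≈ 3.6; (3.6 − 4.0) / 4.0 ≈ -10%.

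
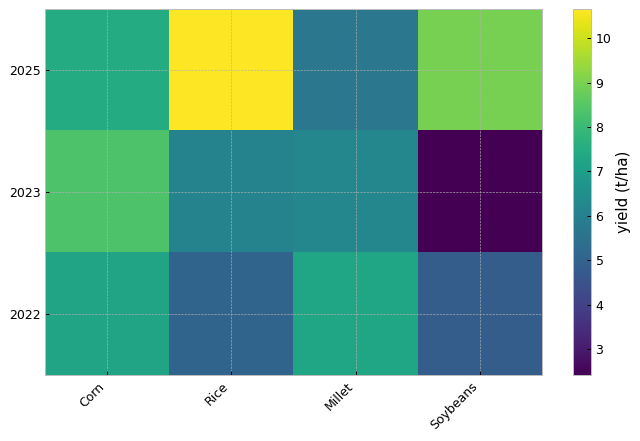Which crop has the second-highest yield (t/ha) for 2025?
Soybeans

Top 3 for 2025: Rice ≈ 11, Soybeans ≈ 9, Corn ≈ 7.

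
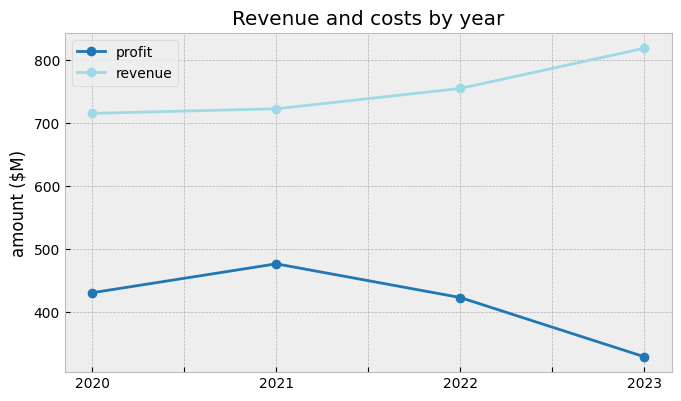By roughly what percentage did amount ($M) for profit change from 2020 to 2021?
2020 ≈ 450, 2021 ≈ 500; (500 − 450) / 450 ≈ +11.1%.

≈ +11.1%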